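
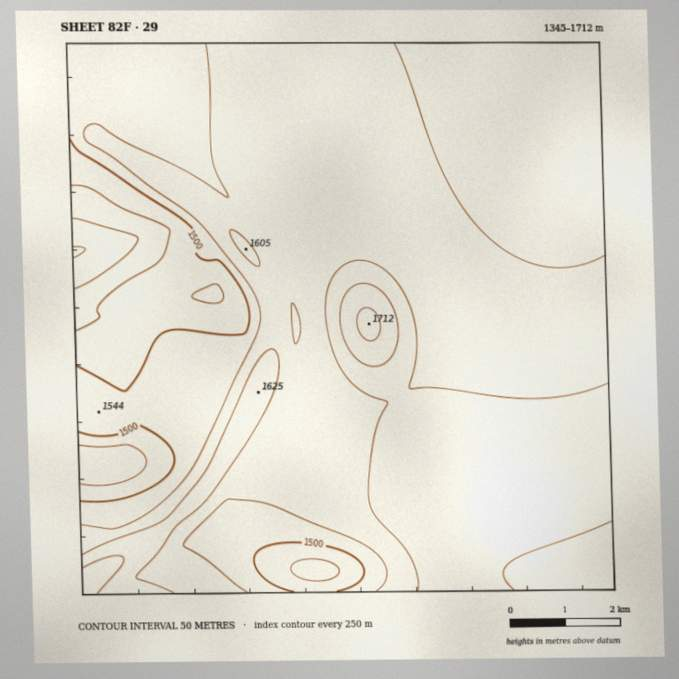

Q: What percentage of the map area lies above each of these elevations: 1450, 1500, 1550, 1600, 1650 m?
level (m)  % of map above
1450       96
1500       88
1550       61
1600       22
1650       3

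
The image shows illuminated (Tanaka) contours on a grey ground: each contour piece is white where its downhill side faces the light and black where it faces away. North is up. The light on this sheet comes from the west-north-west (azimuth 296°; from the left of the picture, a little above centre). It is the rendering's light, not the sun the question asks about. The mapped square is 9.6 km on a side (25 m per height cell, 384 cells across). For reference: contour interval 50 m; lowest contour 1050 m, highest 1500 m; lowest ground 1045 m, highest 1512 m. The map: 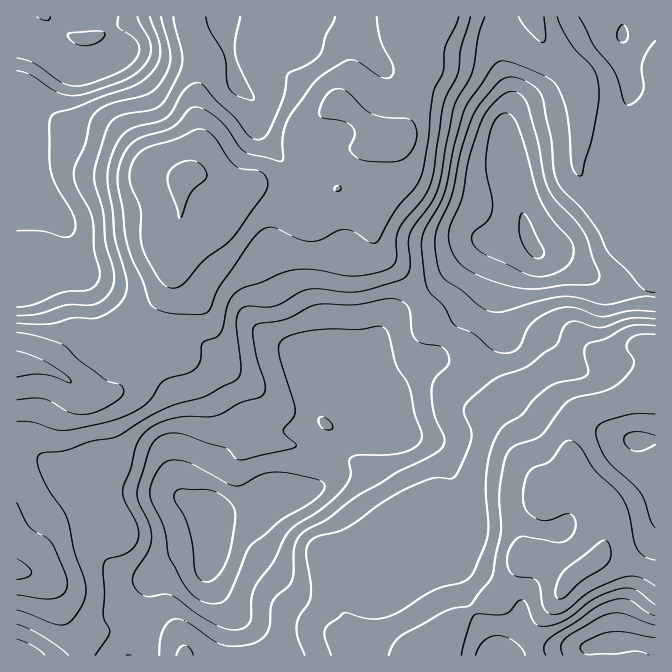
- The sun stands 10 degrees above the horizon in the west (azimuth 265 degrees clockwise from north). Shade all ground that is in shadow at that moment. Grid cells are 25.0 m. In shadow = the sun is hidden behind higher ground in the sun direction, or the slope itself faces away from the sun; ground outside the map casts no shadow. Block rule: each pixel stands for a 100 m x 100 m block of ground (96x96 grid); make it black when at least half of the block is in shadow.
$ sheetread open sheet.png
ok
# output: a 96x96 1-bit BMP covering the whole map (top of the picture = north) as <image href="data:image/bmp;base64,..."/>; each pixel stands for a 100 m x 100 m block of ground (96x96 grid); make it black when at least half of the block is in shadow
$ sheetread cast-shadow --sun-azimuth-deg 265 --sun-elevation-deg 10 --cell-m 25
<image width="96" height="96" href="data:image/bmp;base64,Qk2+BAAAAAAAAD4AAAAoAAAAYAAAAGAAAAABAAEAAAAAAIAEAAATCwAAEwsAAAIAAAAAAAAA////AAAAAAAAAAAAAAAAAD4A+AAAAAAAAAAAAB4A+AAAAAAAAAAAAAgA+AAAAAAAAAAAAAAAcAAAAAAAAAAAAAAAPAAAAAAQAAAAAAAAPwAAAAAwAAAAAAAAP4AAAABwAAAAAAAAH8AAMABwAAAAAAAAH8AAeABwAAAAAAAABwAAfADwAAAAAAAAAAAA/ADwAAAAAAAAAAAB+ABwAAAAAAAAAAAB+ABwAAAAAAAAAAAD8ABwAAAAAAAAAAAD4BwwAAAAAAAAAAABwD8QAAAAAAAAAAAAgD/wAAAAAAAAAAwAAD/4AAAAAAAAAB4AAH/8AAAAAAAAAB4AAH/8AAAAAAAAAB4AAP/4AAAAAAAAAB4AAP/gAAAAAAAAAB4AAP+AAAAAAAAAABwAAP+AAAAAAAAAADgAAP8AAAAAAAAAAAAAAH8AAAAAAAAAAAAAAH8AAAAAAAAAAAAAAH4AAAAAAAAAAYAAAH4AAAAAAAAAA4AAAH4AAAAAAAAAA8AAADwAAAAAAAAAA4AAADwAAAAAAAAAAAAAABgAAAAAAAAAAAAAAAAAAAAAAAAAAAAAAAAAAAAAAAAAAAAAAAAAAAAAAAAAAAAAAAAAAAAAAAAAAAAAAAAAAAAAAAAAAAAAAAAAAAAAAAAAAAAAAAAAAAAAAAAAAAAAAAAAAAAAAAAAAAAAAAAAAAAAAAAAAAAAAAAAPAAAAAAAAAAAAAAAfgAAAAAAAAAAAAAAfgAAAAAAAAAAAAAA/gAAAAAAAAAAAAAA/AAAAAAAAAAAAAAB/AAAAAAAAAAAAAAB+AAAAAAAAAAAAAAD8AAAAAAAAAAAAAAD8AAAAAAAAAAAAAAD4AAAAAAAAAAAAAADwAAAAAAAAAAAAAABAAAAAAAAAAAAAAAAAAAAAAAAAAAAAAAAAAAADwAAAAAAAAAAAAAAH8AAAAAAAAAAAAAAP/AAAAAAAAAAAAAAf/wAAAAAAAAAAAAA//8AAAAAAAAAAAAA//+AAAAAAAAAAAAB//+AAAAAAAAAAAAB//+AAAAAAAAAAAAA///AAAAAAAAAAAAA///AAAAAAAAAAAAAP//gAAAAAAAAAAAAH//wAAAAAAAAAAAAD//wAAAAAAAAAAAAD//4AAAAAAAAAAAAD//4AAAAAAAAAAAAD//4AAAAAAAAAAAAD//4AAAAAAAAAAAAD//4AAAAAAAAAAAAD//8AAAAAAAAwAAAD//8AAAAAAAB4AAAD//8AAAAAAAB8AAAD//8AAAAAAAB8AAAD//8AAAAAAAD8AAAD//4AAAAAAAD8AAAB//4AAAAAAADwAAAB//4AAAAAAADAAAAA//4AAAAAAADAAAAA//wAAAAAAACAAAAAf/wAAAGAAAAAAAAAP/wAAAPAAAAAAAAAP/gAcAeAAAAAAAAAP/AAcAYAAAAAAAAAP+AAcAAAAAAAAAAAP+AA4AAAAAAAAAAAP8AA4AAAAAAAAAAAP8ABwAAAAAAAAAAAH8AQgAAAAAAAAAAAH+A8AAAAAAAAAAAAH+B+AAAAAAAAAAAAH+B+AA="/>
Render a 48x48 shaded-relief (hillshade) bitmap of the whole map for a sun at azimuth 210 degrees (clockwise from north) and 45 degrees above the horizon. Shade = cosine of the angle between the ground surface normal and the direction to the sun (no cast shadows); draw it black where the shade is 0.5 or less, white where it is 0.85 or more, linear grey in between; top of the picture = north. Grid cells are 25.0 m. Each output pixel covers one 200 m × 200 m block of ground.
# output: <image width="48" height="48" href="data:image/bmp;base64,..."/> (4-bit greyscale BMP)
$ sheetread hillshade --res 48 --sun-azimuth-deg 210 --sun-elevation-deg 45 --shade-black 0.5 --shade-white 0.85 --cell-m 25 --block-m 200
<image width="48" height="48" href="data:image/bmp;base64,Qk32BAAAAAAAAHYAAAAoAAAAMAAAADAAAAABAAQAAAAAAIAEAAATCwAAEwsAABAAAAAAAAAAAAAAABEREQAiIiIAMzMzAERERABVVVUAZmZmAHd3dwCIiIgAmZmZAKqqqgC7u7sAzMzMAN3d3QDu7u4A////AN/+uZq7uXVERoq8y5iIh3iHi97JiaqZmv/tqImqqGMzRoq7uoiId3iHm927u7urvf/bmIiIhzETaKqqmYh3Zmd3nMu97MzN//7bmHd3dSE2mqqYmYdnd3Znm7rO7Lze/+3KhmdnZCJHqpiJqoeIiHdmiZvdy7zv/8uXVWd3ZTRomYibyoiamYh3eL3cqbze7YdlRXmYdlV4mYisyYmqmZiIiczKiJq7qWZURpupdlZ5mYmrqImZmZiImrqId4mIZWZVaKuXVVZ5qYiYZXiJmIiImqh3d4iGVGZVeapjNVaKqHdkNGeIiIiIq7mZmZmGVWZmiZcxJWebuXdUNWd4iIiJrMqqqql1VWZniYYyRonNyoh2ZWZmeIiJvLq6qqlkVmZ4iIdlaazv26q7qYdmZ3eJu7qpmpdDV2eImYh2is3uy83dy6h2ZWeJq6qYiYQjZ3iamZl3i83cu83cu6h2VVaJqql3iGM0Z4q7u7qHm83LqqqqmZh2Zniaqpdnh1RWeLzdzMuqvN3LqZmZmYd3iau7qoZnh2aJq93d3dzLzd3LqqqZmHZ5q8zLuod4h4m8zczN3Lu7zN3Lu7mIh2eaq8y6mYiIh4mrzMzduYmZq8y7u5d3iImqu7qYiIiIdlZ5qszLdWiImruqqGZniJmqu7mHd3d3ZVd4mqqWRHiImqmZhlVniIiavKmJh2VnZ5qpmXZURomYmZiYZVZ5mZmazLqphmZ3iaqaqjM0aJmIiZmoVXiru7u7u7qYdniImoZnhgA1Z4iJqru3V6zMzMu8u6mHVniIh0IiEAA0NFaKvMyne93LzMzMy6hlVmdmUwAQADRDI1ebzcqHnNy7ze3dy4ZVVWVDIAIzM5h1Rom83LmZq7u83u7d23REVVQhETV4mqqYebze3KmZqqq83dzduFREREMiNXm8y5mIm97u25mZmaq8zLvLhURERENGeKzdund3m97tupmqmau8u7u5VERFZmZ6u83bmXZnm93bqZmamau8uru4ZmVXiHebze7KiHd5vN3LqZmamau7q7y5iId4mYit7v65mYib3d3LqpmZmaqqq7uYmYd4iHi+//ypmZms3d3cupmpiZmZqqmJmoZWd2nO/9qZmZq8zMzLqpmYd3aJmZmZqXQ1Zmre7biIiKq7qruqmIh2VDWKqZmqqWMkZnvd25iHd5qqmamHdmZUMje7qZmrqWM0Zozdyph3d5qpmqhkNFZTIlm6mZqqqFM1Zpzdyph3iZqpmpdSI2ZCJHmpmqqYdlRFZ63dy5h4mqqXd3UzNXUhJYmImql1VVVVeL3cy5h4mZhjIiIjV3UiR6qImYZVZ3Znib3dy5h3iXUgAQAkaHZVeruYd2VniIiIib7+y5dnmjECVUM1eIhnm7qXZmZ4mpl3ec/+ynVXmxFJupd3m6l3q6mHd3eJqqhmeL3cp1NGmkasy6qrzclnqpiImIeauph2aKvKdTNHmazLmJre7rh4mYiJmYirqpmHaKu5VEV4mc24Zovv/qd4mYiJmZmqmZmXaby3NFaJqQ=="/>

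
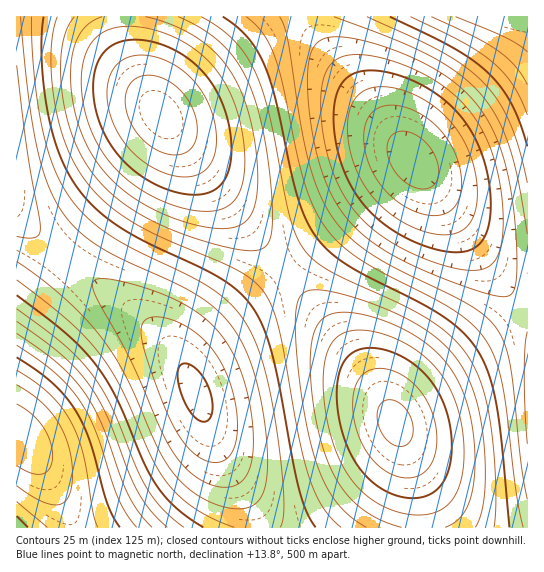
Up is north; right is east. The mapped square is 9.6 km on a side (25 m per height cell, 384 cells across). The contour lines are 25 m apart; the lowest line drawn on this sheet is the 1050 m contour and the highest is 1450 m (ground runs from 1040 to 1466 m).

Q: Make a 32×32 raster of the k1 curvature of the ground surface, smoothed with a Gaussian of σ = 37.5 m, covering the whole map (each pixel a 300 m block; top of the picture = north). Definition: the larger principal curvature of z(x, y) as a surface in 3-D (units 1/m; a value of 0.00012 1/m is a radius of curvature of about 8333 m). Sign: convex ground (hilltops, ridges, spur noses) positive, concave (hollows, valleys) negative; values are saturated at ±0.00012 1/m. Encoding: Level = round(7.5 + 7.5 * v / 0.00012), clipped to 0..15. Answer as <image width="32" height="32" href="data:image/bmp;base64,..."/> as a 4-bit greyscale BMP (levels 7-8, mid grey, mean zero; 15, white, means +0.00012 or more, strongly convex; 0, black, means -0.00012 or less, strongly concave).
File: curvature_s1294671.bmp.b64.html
<image width="32" height="32" href="data:image/bmp;base64,Qk12AgAAAAAAAHYAAAAoAAAAIAAAACAAAAABAAQAAAAAAAACAAATCwAAEwsAABAAAAAAAAAAAAAAABEREQAiIiIAMzMzAERERABVVVUAZmZmAHd3dwCIiIgAmZmZAKqqqgC7u7sAzMzMAN3d3QDu7u4A////AP///9uXZniaq7u7u83u/u3///7ahmZ4iaq7u7ze7+7c///+yXZVZ4mau7vN7v/tyv///bh2VWd4mqu83u/+3Ln//+yoZlVmeImrvN7//tuY///bl3ZVVmeJq83v/+3Kl//+yph2ZVZneJve///supj/7LqYdmZWZ3is3v/+3Lqp/su6mYdmVmeKve//7cu7qty7uqmHZlZnm87//+zLu7q6qqqZh2ZWeKze//7cu7u7mZqqmIdlVoq97//ty7u7u4iZmZh3ZWebzv/+3Lqru7uIiZmId2VorN7//suZqru7iIiZiHdmir3v/+26iZqru4iImIh3eJve//7cqHiZqquImZmIh4m87v/ty5d3iJmqmZmZmIibze/+3Ll2Z3iJmqmZmZmZvN7/7tuoZVZneImqqqqqq83v/+26hlVVZneIqqqqqrze//7cqXVEVVVmd6q7u7vN7//ty5dURERVVmequ7u83v/+7Ll2VERERVVmqru7ze///tuoZlVERERFZ6qrvN7//+26h3ZlVURERXmaqr3v//7cqYh3ZlVURFeKmave///ty6mYh3ZlVUVoq4m87///7LuqqZh3ZlVWib2aze///tu7uqqZiHZlZ5vOrN7//+3Lu7u6qZiHdnms3r3v//7cu7u7u6qZiHeKze/e///ty6u7u7u6qZiIq97/"/>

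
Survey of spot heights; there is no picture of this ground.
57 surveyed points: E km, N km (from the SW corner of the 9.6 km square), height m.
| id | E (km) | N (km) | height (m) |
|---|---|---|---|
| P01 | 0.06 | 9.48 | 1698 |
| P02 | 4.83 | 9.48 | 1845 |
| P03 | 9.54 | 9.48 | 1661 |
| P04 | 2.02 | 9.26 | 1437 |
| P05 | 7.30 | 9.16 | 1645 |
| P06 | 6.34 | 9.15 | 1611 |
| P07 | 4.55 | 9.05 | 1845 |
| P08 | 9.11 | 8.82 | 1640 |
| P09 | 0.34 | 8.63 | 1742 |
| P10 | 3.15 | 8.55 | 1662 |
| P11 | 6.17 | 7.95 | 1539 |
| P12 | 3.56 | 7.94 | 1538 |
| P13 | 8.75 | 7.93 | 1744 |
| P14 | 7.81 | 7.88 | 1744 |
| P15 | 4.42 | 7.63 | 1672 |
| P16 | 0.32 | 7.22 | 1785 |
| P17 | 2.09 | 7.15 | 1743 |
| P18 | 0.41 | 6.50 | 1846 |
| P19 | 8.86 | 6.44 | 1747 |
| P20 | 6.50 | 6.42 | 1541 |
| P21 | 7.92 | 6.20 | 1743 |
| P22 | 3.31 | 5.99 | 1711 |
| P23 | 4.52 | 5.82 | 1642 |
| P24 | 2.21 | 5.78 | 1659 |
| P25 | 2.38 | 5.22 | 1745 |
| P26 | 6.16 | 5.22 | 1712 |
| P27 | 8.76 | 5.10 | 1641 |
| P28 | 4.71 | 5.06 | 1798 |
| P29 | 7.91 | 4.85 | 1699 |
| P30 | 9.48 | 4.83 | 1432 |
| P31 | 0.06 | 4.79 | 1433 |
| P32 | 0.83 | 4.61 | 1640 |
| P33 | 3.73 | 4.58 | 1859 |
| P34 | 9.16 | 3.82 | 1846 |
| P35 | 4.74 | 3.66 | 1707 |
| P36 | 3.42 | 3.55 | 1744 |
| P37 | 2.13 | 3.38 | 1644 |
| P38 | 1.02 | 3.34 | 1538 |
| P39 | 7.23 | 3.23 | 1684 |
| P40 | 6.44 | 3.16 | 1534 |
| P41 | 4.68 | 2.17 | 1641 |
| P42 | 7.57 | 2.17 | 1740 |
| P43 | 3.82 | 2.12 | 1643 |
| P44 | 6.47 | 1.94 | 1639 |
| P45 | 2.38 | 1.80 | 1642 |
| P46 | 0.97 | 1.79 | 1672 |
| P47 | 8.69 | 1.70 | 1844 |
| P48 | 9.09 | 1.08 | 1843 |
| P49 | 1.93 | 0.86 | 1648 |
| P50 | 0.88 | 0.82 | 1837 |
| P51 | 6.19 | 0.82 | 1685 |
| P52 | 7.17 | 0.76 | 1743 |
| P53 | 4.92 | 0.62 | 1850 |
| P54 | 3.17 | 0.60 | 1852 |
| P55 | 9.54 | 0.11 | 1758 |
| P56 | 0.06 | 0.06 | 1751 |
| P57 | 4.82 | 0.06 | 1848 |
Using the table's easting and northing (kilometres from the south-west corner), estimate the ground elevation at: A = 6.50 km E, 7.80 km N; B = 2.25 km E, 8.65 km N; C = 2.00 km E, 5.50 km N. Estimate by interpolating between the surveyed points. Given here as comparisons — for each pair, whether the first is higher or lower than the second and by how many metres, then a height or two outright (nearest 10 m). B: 260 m lower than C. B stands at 1480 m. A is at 1640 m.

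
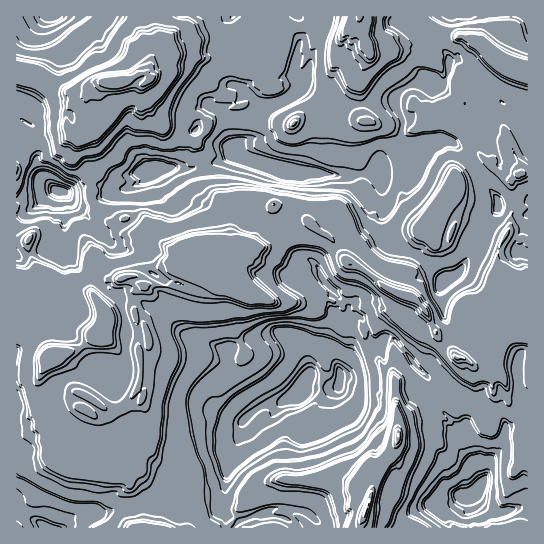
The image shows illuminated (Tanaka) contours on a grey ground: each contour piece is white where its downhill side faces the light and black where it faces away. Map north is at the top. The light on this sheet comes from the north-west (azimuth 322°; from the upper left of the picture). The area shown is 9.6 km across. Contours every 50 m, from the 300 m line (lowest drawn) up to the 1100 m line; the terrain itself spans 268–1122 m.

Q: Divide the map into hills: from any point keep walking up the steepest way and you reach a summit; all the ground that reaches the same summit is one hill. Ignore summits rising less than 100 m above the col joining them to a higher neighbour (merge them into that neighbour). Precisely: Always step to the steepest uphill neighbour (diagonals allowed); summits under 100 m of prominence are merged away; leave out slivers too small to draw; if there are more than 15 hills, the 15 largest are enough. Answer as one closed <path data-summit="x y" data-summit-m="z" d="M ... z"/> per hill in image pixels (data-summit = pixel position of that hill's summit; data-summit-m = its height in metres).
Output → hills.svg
<path data-summit="227 270" data-summit-m="984" d="M233 155l-15 8-15 0-13 6-40-1-2 9-3 3-14 7-21 5-24 13-7 0-16-13-9-1-9 5-10 11-8 5-11 3 1 134 7-7 3-7 34-12 11-12 1-9-4-11-4-25-4-7 4-15 7 17 14 19 9 1 15 14 9 0 8 28 0 49-16-4-8-5-8 18-16-5-8 0-6 3-26 28-12 4-11-4 0 103 22 11 8 7 17 0 6-8 6-4 12 0 46-11 9 0 27-9 6 1 18-5 26-1 6-8 3-17 9-20 6-24 8-8-23-35 3-12-2-18 2-2 4 0 19-10 28-4 15 8 8 13 4 21-5 8 1 4 29 1 5-2 1-15-15-22 10-30-4-10 0-10 4-8-11-10-11-20-22-8-17-18-7-2-9-12-10-4-4-8 0-8 3-6 0-14 5-18z"/><path data-summit="119 81" data-summit-m="1122" d="M298 16l-281 0-1 198 11-2 8-5 10-11 9-5 13 1 14-4 10-7 19 10 13-2 22-9 3-3 2-9 40 1 13-6 15 0 15-8 0-8 7-8 0-14 17-5 13-15 20-8 13-12-10-10 0-12 7-22 7-10 1-8z"/><path data-summit="409 297" data-summit-m="976" d="M254 164l-3 3-4 14 0 14-3 6 1 12 4 4 9 4 9 12 7 2 17 18 14 4 11 8 8 16 13 13 3 8 8 5 3 11 2 2 4-3 4 1 2 7 4 4 7 16 4 2 9-10 7 2 28 33 6-5 4-9 21-20 2-9 3 6 29 8 6-3 8 0 12 9-6-11 0-17 1-4 5-4-8-2-8-6-7-17-27-15-5 0-13 8-15-17-13-9-23-7-7-5-6-13 0-12 4-11-4-10 2-12-2-5-7 8-8 1-5-2-8-10-12 0-30-5-29 4z"/><path data-summit="365 514" data-summit-m="1108" d="M303 384l-2 12-18 5-25 27-9 3-6-9-2 12-14 37-2 30-2 8 7 8 11 4 30-12 18-1 20 5 7 8-1 7 134-1-2-9 12-15 2-6-8 4-19 0-17-14-19-6-20-16-5 0 2-12-2-7-14-12-8-15-11-9-3-5 2-18-32 1z"/><path data-summit="359 17" data-summit-m="1031" d="M447 16l-148 1 9 6 0 4-8 14-5 16-2 18 10 10-2 3 10 5 16 13-6 17-1 23-5 13-2 14 29 4 15-2 25 1 2-11 13-12 5-2 13 0 11-8 15-4 3-16 9-14-2-12-12-12 6-4 4-10 0-12-5-12 0-20z"/><path data-summit="398 435" data-summit-m="1102" d="M391 337l-6 2-14 17-16 7-15 12-3 30 3 5 11 9 8 15 14 12 2 7-2 12 5 0 20 16 19 6 17 14 19 0 6-4 10 0 11-10 3-6-10-18-14-16 1-16-17-20-2-6-8-7 0-7-5-13-15-15-13-18z"/><path data-summit="437 221" data-summit-m="838" d="M447 140l-21 3-11 8-13 0-5 2-13 12-3 13 0 19 4 10-4 11 0 12 6 13 7 5 23 7 13 9 15 17 9-4 7-7 24-35 14-26-3-12-27-38-12-14z"/><path data-summit="98 335" data-summit-m="980" d="M65 244l-4 15 4 7 8 40-1 5-7 9-38 15-3 7-8 8 0 56 9 5 14-4 6-9 22-21 12-1 16 5 8-18 8 5 12 4 5-1-1-48-8-28-9 0-15-14-9-1-14-19z"/><path data-summit="522 173" data-summit-m="823" d="M487 93l-2 0-8 8-7 0-4 3-14-5 1 10-9 14-3 16 10 2 14 13 34 49 8-3 20 1 1-84z"/><path data-summit="487 49" data-summit-m="839" d="M527 16l-78 0-5 11 0 20 5 14 9-1 7 7 4 11 6 3 11 12 11 4 9 8 21 11z"/><path data-summit="294 123" data-summit-m="814" d="M303 88l-4 0-9 9-20 8-13 15-16 4-1 15-7 8 0 8 37 16 4-7 5 0 16 9 16-1 8-19 2-30 6-17z"/><path data-summit="457 358" data-summit-m="963" d="M455 329l-2 9-21 20-1 5-8 10 6 8 4 17 8 7 2 6 17 20 0 19 17 19-5-28-5-11 0-11 2-4 2-10 12-7 1-9 5-7 0-9-5-8 5-22-31-8z"/><path data-summit="143 527" data-summit-m="835" d="M225 484l-6 7-26 1-18 5-6-1-27 9-9 0-46 11-12 0-6 4-5 7 165 1-2-3 1-10-5-6 2-8z"/>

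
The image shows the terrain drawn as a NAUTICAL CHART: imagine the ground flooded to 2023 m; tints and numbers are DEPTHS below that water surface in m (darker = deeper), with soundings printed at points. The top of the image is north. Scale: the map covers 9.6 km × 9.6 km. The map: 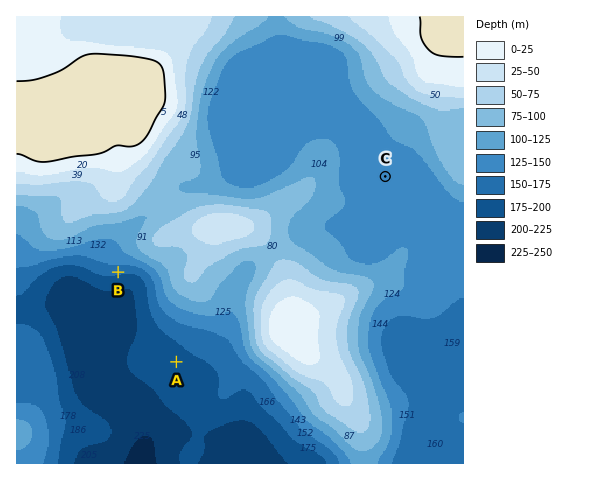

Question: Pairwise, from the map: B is below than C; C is above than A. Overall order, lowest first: A B C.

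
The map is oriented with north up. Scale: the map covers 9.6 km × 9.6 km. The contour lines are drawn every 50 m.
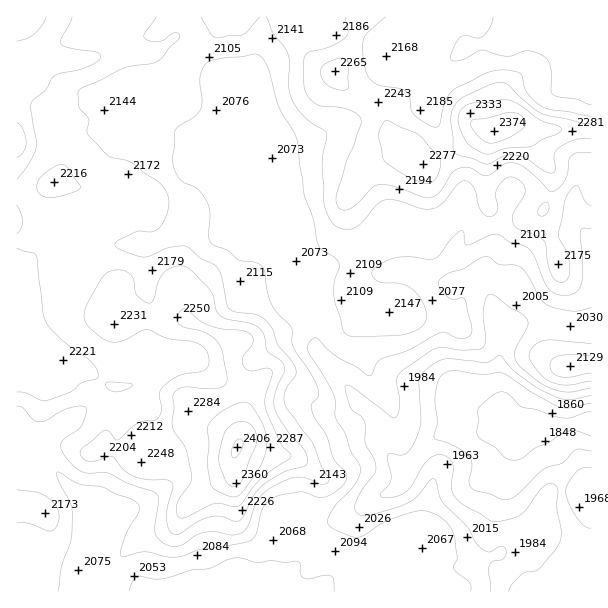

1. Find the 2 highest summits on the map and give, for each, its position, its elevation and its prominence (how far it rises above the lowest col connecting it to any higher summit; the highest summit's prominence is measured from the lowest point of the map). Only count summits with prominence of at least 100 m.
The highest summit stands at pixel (237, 447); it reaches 2406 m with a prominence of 581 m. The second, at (494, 131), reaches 2374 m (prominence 240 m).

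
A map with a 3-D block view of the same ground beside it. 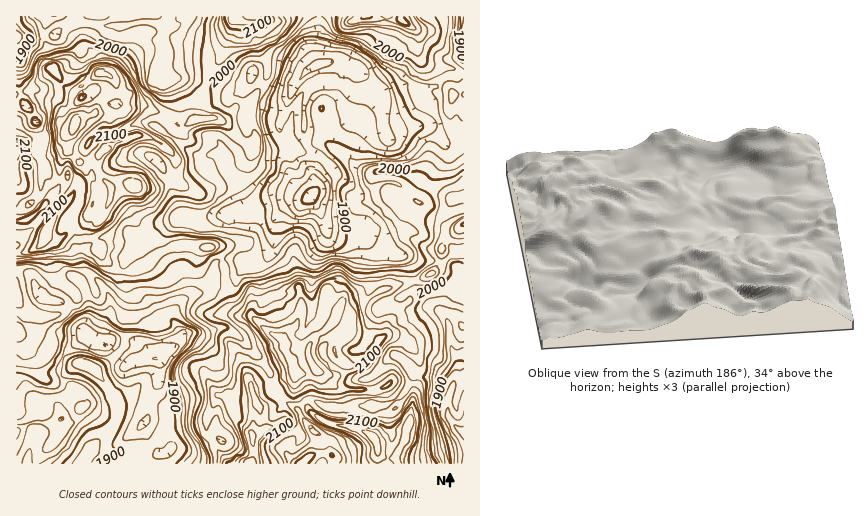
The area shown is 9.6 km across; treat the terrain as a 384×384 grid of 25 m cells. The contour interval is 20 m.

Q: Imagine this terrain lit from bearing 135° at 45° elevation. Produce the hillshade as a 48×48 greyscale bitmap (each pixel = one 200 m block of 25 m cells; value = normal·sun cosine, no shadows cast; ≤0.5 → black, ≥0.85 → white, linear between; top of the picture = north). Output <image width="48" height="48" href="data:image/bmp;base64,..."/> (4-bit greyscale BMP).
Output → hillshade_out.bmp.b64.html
<image width="48" height="48" href="data:image/bmp;base64,Qk32BAAAAAAAAHYAAAAoAAAAMAAAADAAAAABAAQAAAAAAIAEAAATCwAAEwsAABAAAAAAAAAAAAAAABEREQAiIiIAMzMzAERERABVVVUAZmZmAHd3dwCIiIgAmZmZAKqqqgC7u7sAzMzMAN3d3QDu7u4A////AHiFNFm7qqmZdUVTABm6vumKhlWZndy83WinQ0erqZmZh1VmQijLq9yZh2WKjO3MzFeqYzaKuXeJl2aJdDnuyrurqXeKee/cu3eahTRovKd4hlaahTfO7bupmXZnV+/srLqap2VWnMl3dTSZhleZvbl4dlNFIr7cu7qqqIhmiruHdTJ5h2ipipiGZmZmQI3dubqqqHiHirqXdkNImGiam7mqu7u6g23+qbu7upiImZqWZmVFd2mZi9zMzLvN2Gz/uaurzLmZmImmRnZlRWioedzMy6ho23rvyau7mrqqp2eGE3d2RFiXaKu6vct1iqvf27u8pomJunZ2AEZ3VFeHaJmZms3Yeaze7Lqs10VVnLqYIANWZmZmeIqZqZrtqavd3Kqqy2Z2Wcu7kwA1VnZmiYm5rKi/2qvMy6q7zamqmbzNyUNEV3Zmioe6m8l725q8uZq83tqqq8u83Jd4eIZmaKd6qspnmpmrp5ma3/yqmruqqoiJh3dmZpl3q7t2iZmaqKmInP7LmbzLqGZmZFZmZoiHi7yoirqqqrqYiLzLqbvMynZVUyV2ZXd4eqvMqby7qbqpmZmqqru8zKiGdCNUVXZHeJiby7zLqbupqpmaqsy7vLuohzIzIkUCdmZViZrduruqu7qqqavLqqu5mXVDMzQANVQzNFSNy97c3curuXi8uqvLqpl1RnYgFWVUM0VazL3/7cqru4d5u6rNy7qWR5lhJWd4h1ZpzGat3cqauqmHeIZ6uqunRZqFRniImHZXu5Zau7zMy6mYZFREZ3moVHqnZ4iHiIZViqpXuZrP7Lqql2d2ZmipdViXZ5mIiIdlVHiGqmet/szMypq6mIiqh0V2Z5qYiZhmZJZoeoWK793u3Lzdy6mrqXVVV5mYmZhmmctnh5V5vd7+3LvN3Mu7u7hTRoiIiZl2ecyWhodoib3cy6qru83cy8t0RXiImZmGZsunl3h3dmipqqmZmqzuy8uXVVeqmZmHVcunmomphUaIm7qZmazd3MuYdlNWZmiHZeuXipisyYiZm8uZmJzMzMuph2QyIjWIduyVa7dq7typq8upmYvbqqqZiHdlQzR4d5uUW9tli92pmry6qYrLmZiIiIiIdURoiHdTOO/JiImYis3Luom7iZeIiJmZh2ZniJhAJZ3tzcqZmJvMu5q7mZeJmZmpiIh3iYhyJEirrO25h3eJmqvbmJeKqZmYeImHmphlNlRpmcynZ3iIiJvsp4Z5mYiYd4mXioh2ZploqrplRGirqXnex3dXiIiYZ4iGeUV3hmq5q6qHVEaby5e/6md3iIiYeJqXaABImDJ5qqu5h2aLzLie/ZVoiYiImJvLhwADiVADaKy5iHeKzdqc/sl3iZiJqZu7qCAAFnQBNpu5h3d5ve3M79u6mqmJq6vMujIiElZURomqh2Z4rN7//+y8zKmaqazM3FRXZEZ3Z3mph2Znm93v//3LzMuqqrzd7nd6p2eJmIiph2VVi97d//24jO3Lq7u873iLyneaqpiamGQyas7+7+23WN/svcma3w=="/>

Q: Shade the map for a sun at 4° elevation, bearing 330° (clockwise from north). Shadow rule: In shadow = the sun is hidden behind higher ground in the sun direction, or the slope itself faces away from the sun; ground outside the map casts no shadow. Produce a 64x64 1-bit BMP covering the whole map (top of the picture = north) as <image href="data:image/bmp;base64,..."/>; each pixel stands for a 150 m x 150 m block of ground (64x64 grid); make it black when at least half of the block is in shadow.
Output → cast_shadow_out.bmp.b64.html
<image width="64" height="64" href="data:image/bmp;base64,Qk0+AgAAAAAAAD4AAAAoAAAAQAAAAEAAAAABAAEAAAAAAAACAAATCwAAEwsAAAIAAAAAAAAA////AAAAAAAAPwAAH+eZ/wAAgAA//8n/AAAAAD//yf8ABwAAP9/A/wADgAgfv4D/xgHAGAd8AP//AcAIGeMAfwdAwAgY//5/HwAACAH//39/8AAAAf//f//wAAAB//8//+OAAAD/4x//58AAAN/xv/7H/AAAA/+/3g/+AAAAf78Hf/8AABGf/wP//4ABM98/H///gAAZzg8P///ggA7CDx/////AhsAHH////4BCwA8H//8AAAJw/w///wAAAD//H///wAABH34////gAAAP/j////gAAAH/f////wAAAD9/////AAAAD/////+AAAAH///v/8AAAAc/z///4AABBw///gAAAAAHT///AAAAAAPmf/+4AAAAAfcv//8BAAAAEyf//4+AIADJh////8AAA+SD////4AAD8AP/z//wAADwAHwA//gwADFgAIB/+B4Ac+QNhn/+DADz7///f/4AAOMv//8//AAA4e/8/zj8AABg8/j/PPwAAAH8Yf8f/AAAAP/4/h/8AMAAf/h+H/4B8CA58AG//APwAADwAL/8B+LghkAAP/wP+sDmQAe//h/8AH8AB//+P/wcPjAP/////gQYcAf////+AABwB/////4AADAD/////wAAAAP/////AAAAA/////8AAAAD/////84AAAP/////Tx8MA//x/4cHP/wA8fBwAw=="/>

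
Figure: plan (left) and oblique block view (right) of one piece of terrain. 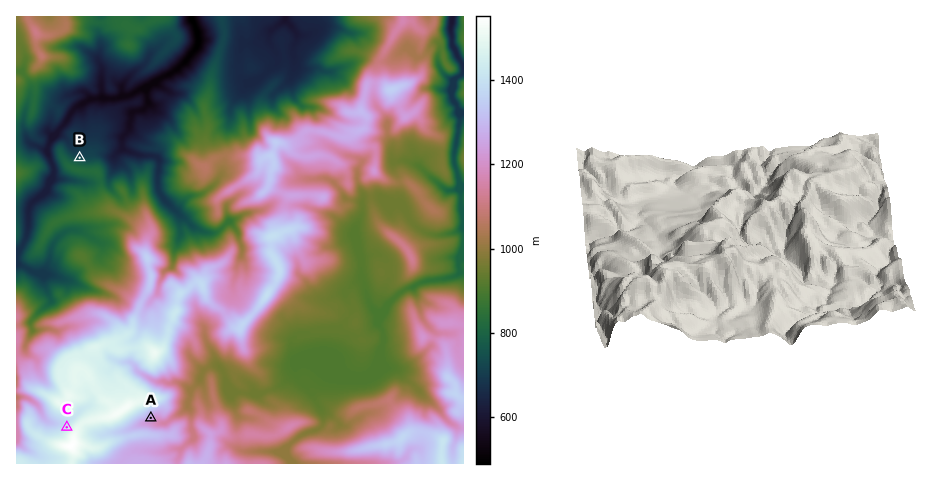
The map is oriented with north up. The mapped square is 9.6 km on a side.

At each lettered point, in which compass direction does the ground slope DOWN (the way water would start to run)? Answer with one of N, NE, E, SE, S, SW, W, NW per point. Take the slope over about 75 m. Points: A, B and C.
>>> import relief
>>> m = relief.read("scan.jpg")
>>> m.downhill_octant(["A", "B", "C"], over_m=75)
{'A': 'SE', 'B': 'N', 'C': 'NW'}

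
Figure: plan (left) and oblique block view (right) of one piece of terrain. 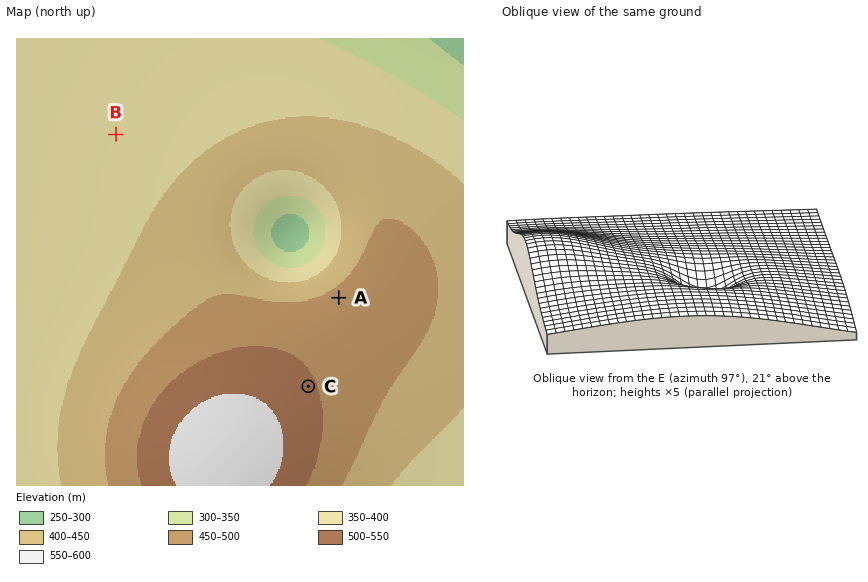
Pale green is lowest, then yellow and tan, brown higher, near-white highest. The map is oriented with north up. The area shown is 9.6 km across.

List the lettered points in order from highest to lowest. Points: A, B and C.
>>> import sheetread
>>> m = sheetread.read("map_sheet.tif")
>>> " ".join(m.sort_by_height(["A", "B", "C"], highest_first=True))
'C A B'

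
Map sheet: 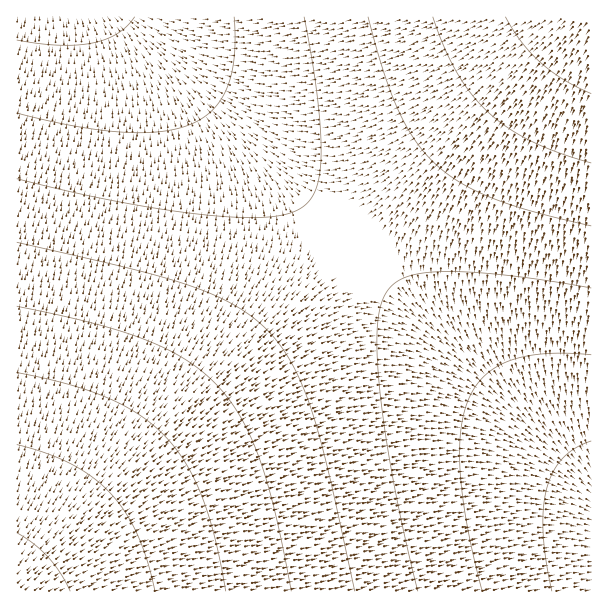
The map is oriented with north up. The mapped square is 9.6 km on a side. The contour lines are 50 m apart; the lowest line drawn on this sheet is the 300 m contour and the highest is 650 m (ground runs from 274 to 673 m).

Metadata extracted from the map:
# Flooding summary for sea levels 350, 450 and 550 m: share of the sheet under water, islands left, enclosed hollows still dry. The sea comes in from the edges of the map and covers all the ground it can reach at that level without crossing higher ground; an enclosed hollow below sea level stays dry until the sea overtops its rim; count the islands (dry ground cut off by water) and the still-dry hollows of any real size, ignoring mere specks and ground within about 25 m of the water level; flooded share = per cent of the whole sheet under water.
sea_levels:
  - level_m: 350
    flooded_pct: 16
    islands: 0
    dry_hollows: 0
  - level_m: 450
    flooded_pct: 61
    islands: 0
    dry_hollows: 0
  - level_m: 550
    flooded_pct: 88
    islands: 0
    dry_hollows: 0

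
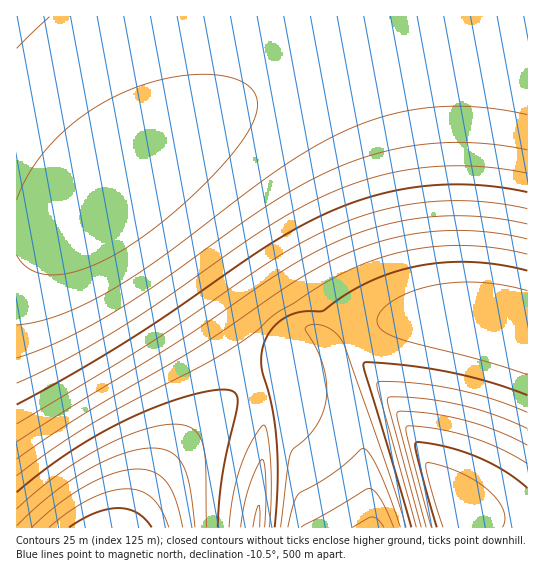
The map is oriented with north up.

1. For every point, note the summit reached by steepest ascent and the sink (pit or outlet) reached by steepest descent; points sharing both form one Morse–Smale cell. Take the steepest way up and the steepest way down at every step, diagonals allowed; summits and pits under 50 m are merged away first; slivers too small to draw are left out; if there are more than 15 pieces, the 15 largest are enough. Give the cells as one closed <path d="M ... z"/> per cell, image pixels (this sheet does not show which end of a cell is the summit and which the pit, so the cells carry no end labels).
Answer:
<path d="M527 16l-94 0-48 15-35 13-55 25-52 30-69 46-57 44 8 3 11 13 40 52 43 60 29 44 9 16 33-9 37-15 9-4-1-6 2-2 16-10 37-11 20-3 48 0 41 7 24 8 5-1z"/><path d="M431 16l-415 1 1 511 110 0 21-37 33-45 37-38 39-30-38-61-43-60-40-52-11-13-8-3 76-57 82-52 75-36z"/><path d="M458 317l-48 0-33 6-22 6-20 14 22 78 10 50 6 57 78 0-4-19 34 7 30 9 17 1 0-193-29-9z"/><path d="M335 349l-45 19-33 10 6 19 1 29-7 102 115-1-4-46-11-60-10-42z"/><path d="M257 379l-39 29-37 38-33 45-19 37 127-1 8-101-1-29z"/><path d="M455 511l-7 0 5 17 75-1-17-2z"/>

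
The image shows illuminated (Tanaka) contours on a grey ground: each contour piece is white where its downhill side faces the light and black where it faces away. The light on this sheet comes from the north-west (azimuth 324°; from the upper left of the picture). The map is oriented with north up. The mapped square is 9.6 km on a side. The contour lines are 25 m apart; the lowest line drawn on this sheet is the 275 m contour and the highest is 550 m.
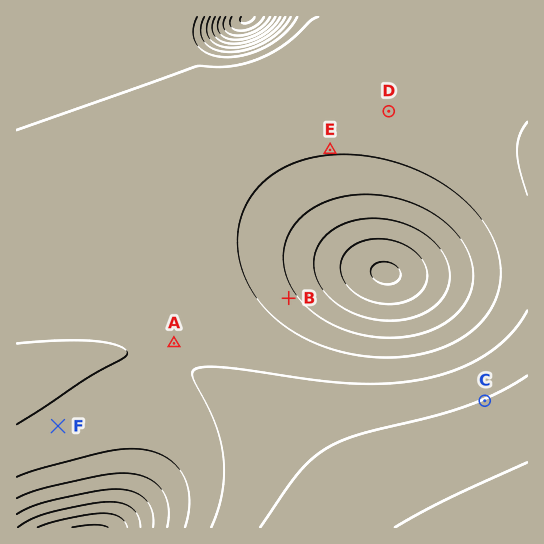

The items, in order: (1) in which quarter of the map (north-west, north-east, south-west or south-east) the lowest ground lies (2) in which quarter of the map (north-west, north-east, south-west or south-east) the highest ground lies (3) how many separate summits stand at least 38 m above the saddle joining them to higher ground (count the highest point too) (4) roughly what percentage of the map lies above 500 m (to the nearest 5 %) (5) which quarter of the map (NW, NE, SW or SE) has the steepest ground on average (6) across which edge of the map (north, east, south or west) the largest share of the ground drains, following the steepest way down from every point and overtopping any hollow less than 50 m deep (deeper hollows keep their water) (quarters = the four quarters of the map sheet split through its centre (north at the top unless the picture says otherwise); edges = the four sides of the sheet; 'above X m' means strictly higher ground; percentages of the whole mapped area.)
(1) Look to the north-west quarter for the lowest ground.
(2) Look to the south-east quarter for the highest ground.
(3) Counting only tops that stand 38 m proud, the map has 1 summit.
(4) Ground above 500 m makes up about 20 % of the sheet.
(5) The south-east quarter is the steepest part of the map.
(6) The largest share of the runoff leaves by the northern edge.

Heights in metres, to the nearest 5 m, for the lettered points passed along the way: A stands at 500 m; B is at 455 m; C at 525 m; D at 485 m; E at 475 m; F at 495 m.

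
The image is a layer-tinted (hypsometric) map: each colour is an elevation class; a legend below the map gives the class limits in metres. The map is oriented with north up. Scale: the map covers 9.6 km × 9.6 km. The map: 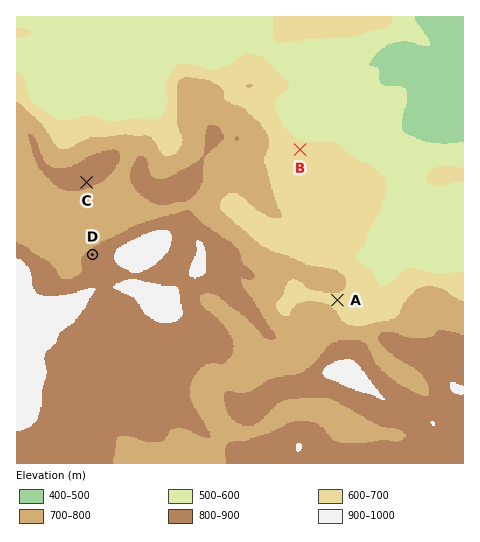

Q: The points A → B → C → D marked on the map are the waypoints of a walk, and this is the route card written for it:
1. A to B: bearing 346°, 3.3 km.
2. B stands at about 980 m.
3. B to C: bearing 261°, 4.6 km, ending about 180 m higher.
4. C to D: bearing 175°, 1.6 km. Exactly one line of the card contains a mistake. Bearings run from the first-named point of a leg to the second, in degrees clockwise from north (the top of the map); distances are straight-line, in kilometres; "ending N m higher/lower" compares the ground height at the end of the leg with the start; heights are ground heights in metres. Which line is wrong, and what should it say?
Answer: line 2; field height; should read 640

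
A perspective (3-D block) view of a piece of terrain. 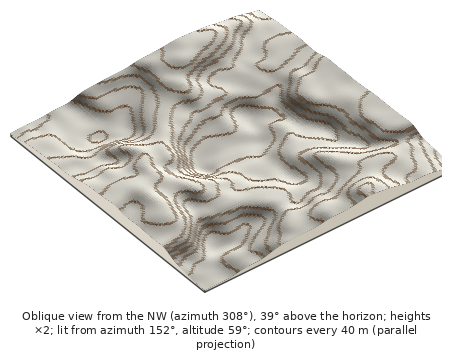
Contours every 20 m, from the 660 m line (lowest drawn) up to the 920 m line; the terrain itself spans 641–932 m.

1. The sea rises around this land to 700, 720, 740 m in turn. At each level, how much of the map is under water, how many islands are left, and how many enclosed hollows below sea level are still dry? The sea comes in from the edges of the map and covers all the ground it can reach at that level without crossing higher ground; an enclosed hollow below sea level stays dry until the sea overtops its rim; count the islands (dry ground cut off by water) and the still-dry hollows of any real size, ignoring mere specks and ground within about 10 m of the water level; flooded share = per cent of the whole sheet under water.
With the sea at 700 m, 8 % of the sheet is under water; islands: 0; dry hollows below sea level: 1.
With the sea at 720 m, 12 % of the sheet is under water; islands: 0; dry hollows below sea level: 1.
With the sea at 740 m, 15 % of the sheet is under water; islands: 0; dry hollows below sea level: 1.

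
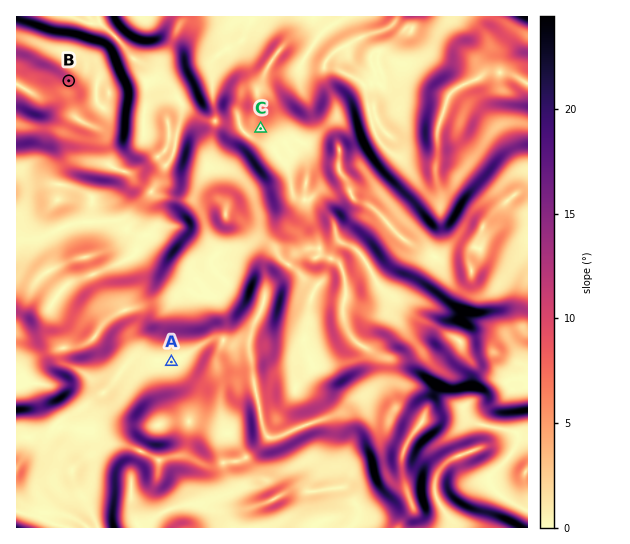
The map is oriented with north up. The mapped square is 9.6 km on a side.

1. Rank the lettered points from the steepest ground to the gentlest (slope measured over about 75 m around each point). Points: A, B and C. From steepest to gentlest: B C A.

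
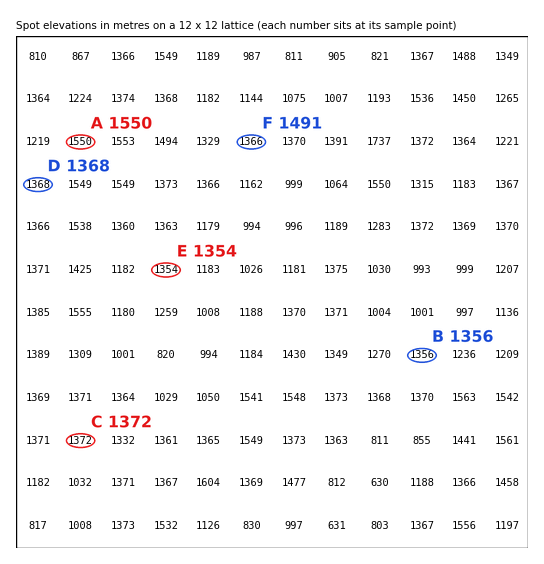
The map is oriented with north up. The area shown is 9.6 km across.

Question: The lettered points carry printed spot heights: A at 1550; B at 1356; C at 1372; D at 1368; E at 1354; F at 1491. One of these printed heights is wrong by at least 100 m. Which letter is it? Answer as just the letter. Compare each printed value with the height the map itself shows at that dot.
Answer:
F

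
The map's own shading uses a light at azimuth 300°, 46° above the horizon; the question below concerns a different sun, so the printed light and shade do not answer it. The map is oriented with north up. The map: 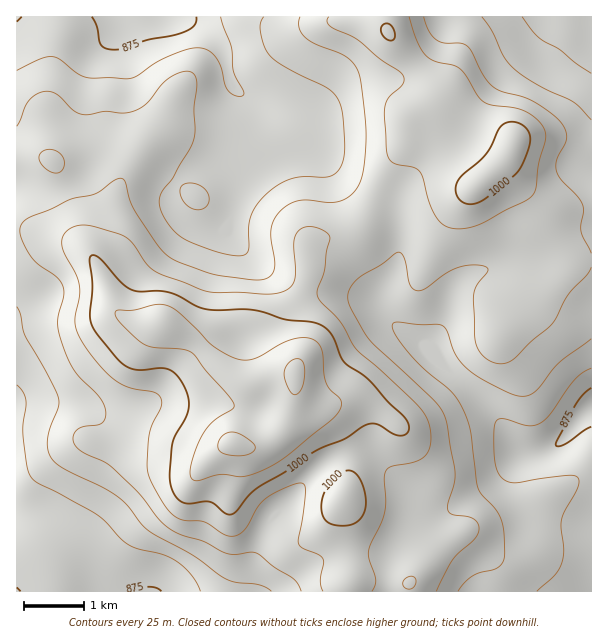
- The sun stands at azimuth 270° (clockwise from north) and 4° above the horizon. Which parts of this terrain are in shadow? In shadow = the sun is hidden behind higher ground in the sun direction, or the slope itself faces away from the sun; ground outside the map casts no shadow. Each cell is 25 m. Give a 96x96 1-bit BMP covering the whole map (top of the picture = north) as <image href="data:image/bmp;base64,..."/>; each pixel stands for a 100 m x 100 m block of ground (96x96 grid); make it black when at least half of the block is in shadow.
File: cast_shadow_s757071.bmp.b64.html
<image width="96" height="96" href="data:image/bmp;base64,Qk2+BAAAAAAAAD4AAAAoAAAAYAAAAGAAAAABAAEAAAAAAIAEAAATCwAAEwsAAAIAAAAAAAAA////AAAAAAAAAAAAAAAAAA/AAAAAAAAAAAAAAAfAAAAAAAAAAAAAAAOAAAAAAAAAAAAAAAAAAAAAAAAAAAAAAAAAAAAAAAAAAAAAAAAAAAAAAAAAAAAAAAAAAAAAAAAAAAAAAAAAAAAAAAAAAAAAAAAAAAAAAAAAAAAAAAAAAAAAAAAAAAAAAAAAAAAAAAAAAwAAAAAAAAAAAAAAB4AAHAAAAAAAAAAAB8AAPgAAAAAAAAAAA8AAPgAAAAAAAAAAA+AAPgAAAAAAAAAAAcAAPAAAAAAAAAAAAAAAOAAAAAAAAAAAAAAAMAAeAAAAAAAAAAAAAAA/AAAAAAAAAAQAAAA/gAAAAAAAAAcAAAA/gAAAAAAAAAeAAAB/gAAAAAAAAAOAAAHngAAAAAAAAAAAAAf/gAAAAAAAAAAAAA//gAAAAAAAAAAAAB//gAAAAAAAAAAAAB//gAAAAAAAAAAAAB//ACAAAAAAAAAAAD/8AHgAAAAAAAAAAD/wAD4AAAAAAAAAAD8AAD8AAAAAAAAAADwAAD8AAAAAAAAAAHgAAB4AAAAAAABgAHgAAAAAAAAAAABwB/AAAAAAAAAAAAB8D+AAAAAAAAAAAAB+D4AAAAAAAAAAAAB/wAAAAAAAAAAAAAA//8AAAAAAAAAAAAA//8AAAAAAAAAAAAAf/4AAAAAAAAAAAAAf/wAAAAAAAAAAAAAP/gAAAAAAAAAAAAAP/AAAAAAAAAAAAAAH8AAAAAAAAAAAAAADwAAAAAAAAAAAAAAAAAAAAAAAAAAAAAAAAAAAAAAAAAAAAAAAAAAAAAAAAAAAAAAAAAAAAAAAAAAAAAAAAAAAAAAAAAAAAAAAAAAAAAAAAAAAAAAAAAAAAAAAAAAAAAAAAAAAAAAAAAAAAAAAAAAAAAAAAAAAAAAAAAAAAAAAAAOAAAAAAAAAAAAAAAeAAAAAAAAAAAAAAAeAAAAAAAAAAAAAAAeAAAAAAAAAAAAAAAcAAAAAAAAAAAAAAAYAAAAAAAAAAAAAAAAAAAAAAAAAAAAAAAAAAAAAAAAAAAAAAAAAAAAAAAAAAAAAAAAAAAAAAAAAAAAAAAAAAAAAAAAAAAAAAAAAAAAAAAAAAAAAAAAAAAAAAAAAB+AAAAAAAAAAAAAAD/gAAAAAAAAAAAAAD/gAAAAAAAAAAAAAD/wAAAAAAAAAAAAAB/wAAAAAAAAAAAAAB/wAAAAAAAAAAAAAB/4AAAAAAAAAAAAAB/4AAAAAAAAAAAAAB/wAAAAAAAAAAAAAB/AAAAAAAAAAAAAAA4AAAAAAAAAAAAAAAAAAAAAAAAAAAAAAAAAAAAAAAAAAAAAAAAAAAAAAAAAAAAAEAAAAAAAAAAAAAAAPAAAAAAAAAAAAAAAfgAAAAAAAAAAAAAAfgAAAAAAAAAAAAAAfAAAAAAAAAAAAAAAeAAAAAAAAAAAAAAAMAAAAAAAAAAAAABAAAAAAAAAAAAAAAH4AAAAAAAAAAAAAAP8AAAAAAAAAAAAAAP8AAAAAAAAAAAAAAP8AAAAAAAAAAAAAAP8AAAA="/>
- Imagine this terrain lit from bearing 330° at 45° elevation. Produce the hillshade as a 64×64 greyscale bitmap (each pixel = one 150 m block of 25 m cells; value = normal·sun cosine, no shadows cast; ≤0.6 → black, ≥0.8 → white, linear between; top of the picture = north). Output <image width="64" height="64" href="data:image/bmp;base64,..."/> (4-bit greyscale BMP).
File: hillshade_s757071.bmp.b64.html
<image width="64" height="64" href="data:image/bmp;base64,Qk12CAAAAAAAAHYAAAAoAAAAQAAAAEAAAAABAAQAAAAAAAAIAAATCwAAEwsAABAAAAAAAAAAAAAAABEREQAiIiIAMzMzAERERABVVVUAZmZmAHd3dwCIiIgAmZmZAKqqqgC7u7sAzMzMAN3d3QDu7u4A////AIiId3d3d3d3iIiId3ZmZ3iZmYh2eIh1RFVnd2ZmZmZmiIh3d3d3d3d3d3d3ZmZmZ4mqmHd4mYZURWd3ZmZmZmaIiId3d3dmZmZ3d2ZmZmZniaqpiImqmGVVZnd3ZmZmZoiIiHd3d2ZVVVZmZVVnd2d4mZiHiJqZdlVWd3d3d3d3iIiIh3d3ZlVUVWZlRWeIh3d4h3d4mZmHZVVneIh3d3eZiIiIh3d2VURFVlVEZ4mYh2ZmZmeImZh2VWZ4iIh3d5mYiIiIh3dlVERVVURnmZmHZmVVZniImZh2ZniIiHd3mZiIiHeIh3ZlRFZlRFeJqph2VVVWd4iJmYd3eIiId3eZiIh3d3eHd2ZEVmZERomaqYdlVVZ3iIiZmYiIiId3d4iId3d3d3d3dlRGdlM0Z5qqmHZmZnd3d4mZmIiIh3d3h3d3dmZmd3iHZUV3UyNGeau5h2Znd3d3d4mZmZiId3eHd2ZmZmZneJmGVWdkIiNXq8uYd3d3d3dmeImZqZmId5h2ZmZmZ3iJmphlVmQxEjWKu6mHd3d3d2ZneJqrupmHmIdmZmZ3iZmqqXZVVDIRI1irqYd2ZmZ3dmZ4mqu7upiZiHdmZ3iZmqq6l1VVRDISNYmZh3ZlVmd3ZmeJmqu7qZmZh3d3iJmqqqupdmZmVCIjV4h3dmVVZnd2Znd4iau6maqZiIiJmaqqq7upiIh2QzNFZnd2ZVVmd3ZmZmZnmruaqqqZmZmZqqqrvMuqqpdlRERVZnd2ZmZnd2ZmZVV5q6qqu6qZmZmqu7u8zLqqqXZlVFVmd4d3d3d3dmZlRFeaqqqrqpmYiZqruqu7qZqph2ZmVWZ4iIh3d3d3ZmVURXmZmqqpmIiIiaqqmqqYiJmHZ3dmZ4iZmYiId3ZmZlREV5mZmYiIh3d4mZmYiId3iIdniId3iZmZmYh3dmZmVUNEiIiIh3d2ZmZ4iIiId3eIh2eJmIiZmZmZmHZmZmZlRDN4iIiHd2ZVVWeIh4iJmIiHZnmZmZmZmZmIdmZmZmVUQ3iIiId3dlVEVniIiZqqqZhmeJqqmZmZmYd2ZmZmZVVEeIiIiHd3ZlRWd4iZq7u7qXZnmqqpmZmIh3dmZmZlVUSIiIiId3d2ZVVniZmqvMy6l2eJmpmZiIiIh3dmZmZVVYiImYh3d3dlVWeJmZqrzMypd3iZmYiIiJmYh3ZmZlVViImZmId3d3ZmeImIiZq8zLqYeIiIh3d4mZmYd3ZmZmaJmZqZiHiIiIeJmZmIiaq8y6iIiIh3ZniZmZiId3dmZomZq7qpiJqqmZqqqpmZmqu6qYiIh3ZmZ4mZmYiHd3d3iJmru7qZq8y6qru7u7qqqqqYh3d3dmZniZmZiIh3d2aIiau7uqqszcu6u8zMzLupmId3d3d3ZmZ4mZmYiId2Znd4mqu6qqvMzLu7zMzdy6mHdmZmeIh2ZniZmZmIiHdmd3eImqqZmqu7u7u8zMzLqYdmZVZniIdmeImZmZiIh2Z3d3iJmZmZmqu7u7u7u7uph3ZlVWeJh2ZniIiYiIiHd4h3eImZiIiZqruqqqqqqpmId2ZVZ4iIdmZ3iIiIiIh3iIiImZmYiImaqqqqqpmZmYh3dmZmeIh2ZmZ3d3d3iIiIiZmqqZmIiJmZmZmZmZmZiId3Zmd4iHdmZmZ3d3d4iImZqruqqZiImZmIiJmaqqmYiIh3d4iYh2ZmZnd3d3eImZqru7qqmYiIiIiImaqrqpmZmYd3iJiHdlVmZ3d3d3eqqru7qqmYiIiId3iJq7u7qqqqmHeImId2VVVnd3d3d6qqq7qqmYh4iId3eImrvLu7u7qoh4iYiHZURWZ3d3d3qqqqqqqYh3eIiIeIiau8y7u7u6mHiImIh2REVmd4iIipmZmZqZh3Z3iIiIiJmru7u7u7qYd4iZmZhlRFVniJmIiIiImZmYdmeImYiIiZqruqq7uph3eJmaqoZURWeImYiHd3iJmZh2ZniIiIiImaqqqqu6mHd4iaq7qHVUVniIiIiIeIiZmHZmd4iIiIiJmZmZqqqpd3eJmru6h1RFZ3d5mZiIiJmZh2Znd4iIiIiImZmaqqmHd4iZqruoZURWZ3qqqZmZmZmYd2d3eIiIiIiIiJmqqph3eIiaq6l1REVniqqpmZmZqpmHd3d4iIiZiIiImaqqmId3iImqqpdlVneKqpmZmZmqqpiHd4iImZmYiIiZmqqYh3d3iJq7qYd3iImZmZmZmaqqmYd3iImZmZiIiJmaqpmId3d4mry7qZmIiZmYiZmZmqqph3eImZmZiIiIiZqqqZiId3iazMu6qZmKqZmJmqmaqqmHd3iZmYiIiIiJmaqqqZiHeJq8y7qqmZqqmZmqqqq7qph3eIiIiIh3d4iZqqqqmYh4iru7qqqpm7qpmau7qru7qYd3iIh3d3d3eImZmZmZmIiJqqqqqpmbu6qZq7u7u8y6mHeIiHd3d3d4iZiIiZqpmIiZmZmZmZu6qZmaq7u8zMupiImIh3d3d3eIh2Z4mqqYiIiJmZmZmqqpiImaqrvMzLqYmZiId3d2Z3d2Zmiau6h3iIiJmYmaqpmIiImaq7zMy6mZmIiHd2ZmZnZmZ4q7qHeIiImYiIqqmYh3iJmau8zLqYiJmYiHZlZnd3d3iaupiIiIiZmIiqqZiHiImZmqu7upiImZmZh3Z3iJh3d4mqmIiIiJmYiKqpmYiIiZmaqruqmIiZmZmYh3iJmHd3iZqZiIiImZmI"/>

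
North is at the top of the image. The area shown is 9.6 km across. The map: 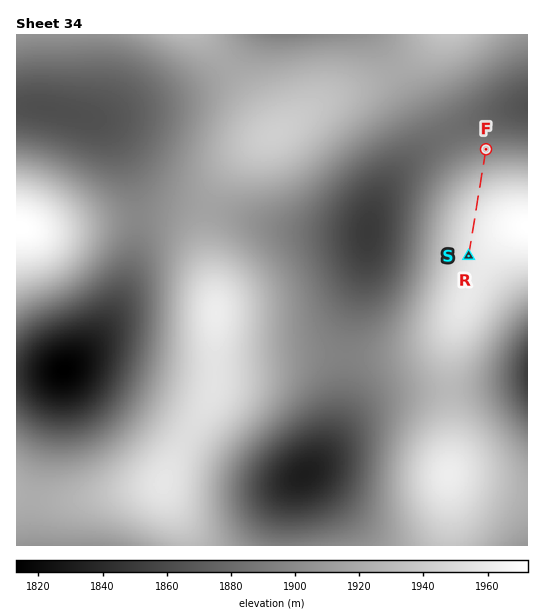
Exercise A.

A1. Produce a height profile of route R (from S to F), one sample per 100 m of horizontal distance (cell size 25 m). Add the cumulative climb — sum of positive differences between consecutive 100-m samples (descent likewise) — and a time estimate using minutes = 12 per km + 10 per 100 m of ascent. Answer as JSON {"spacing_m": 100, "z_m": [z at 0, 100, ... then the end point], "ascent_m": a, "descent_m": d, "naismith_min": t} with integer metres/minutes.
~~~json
{"spacing_m": 100, "z_m": [1956, 1956, 1957, 1957, 1957, 1957, 1957, 1956, 1955, 1953, 1951, 1948, 1944, 1939, 1934, 1929, 1923, 1917, 1910, 1904, 1898, 1896], "ascent_m": 1, "descent_m": 61, "naismith_min": 24}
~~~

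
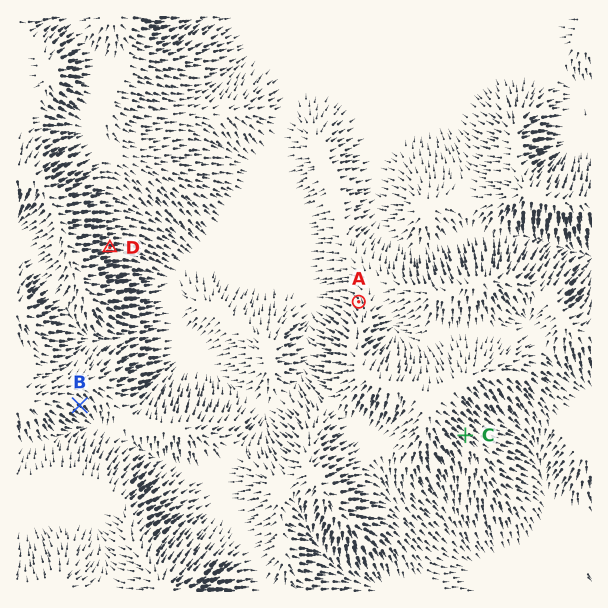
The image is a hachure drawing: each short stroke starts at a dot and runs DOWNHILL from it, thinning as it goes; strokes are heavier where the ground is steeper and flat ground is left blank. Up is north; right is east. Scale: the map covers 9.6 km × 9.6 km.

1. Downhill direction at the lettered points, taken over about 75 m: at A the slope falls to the NW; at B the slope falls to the SE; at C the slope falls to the SE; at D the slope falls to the E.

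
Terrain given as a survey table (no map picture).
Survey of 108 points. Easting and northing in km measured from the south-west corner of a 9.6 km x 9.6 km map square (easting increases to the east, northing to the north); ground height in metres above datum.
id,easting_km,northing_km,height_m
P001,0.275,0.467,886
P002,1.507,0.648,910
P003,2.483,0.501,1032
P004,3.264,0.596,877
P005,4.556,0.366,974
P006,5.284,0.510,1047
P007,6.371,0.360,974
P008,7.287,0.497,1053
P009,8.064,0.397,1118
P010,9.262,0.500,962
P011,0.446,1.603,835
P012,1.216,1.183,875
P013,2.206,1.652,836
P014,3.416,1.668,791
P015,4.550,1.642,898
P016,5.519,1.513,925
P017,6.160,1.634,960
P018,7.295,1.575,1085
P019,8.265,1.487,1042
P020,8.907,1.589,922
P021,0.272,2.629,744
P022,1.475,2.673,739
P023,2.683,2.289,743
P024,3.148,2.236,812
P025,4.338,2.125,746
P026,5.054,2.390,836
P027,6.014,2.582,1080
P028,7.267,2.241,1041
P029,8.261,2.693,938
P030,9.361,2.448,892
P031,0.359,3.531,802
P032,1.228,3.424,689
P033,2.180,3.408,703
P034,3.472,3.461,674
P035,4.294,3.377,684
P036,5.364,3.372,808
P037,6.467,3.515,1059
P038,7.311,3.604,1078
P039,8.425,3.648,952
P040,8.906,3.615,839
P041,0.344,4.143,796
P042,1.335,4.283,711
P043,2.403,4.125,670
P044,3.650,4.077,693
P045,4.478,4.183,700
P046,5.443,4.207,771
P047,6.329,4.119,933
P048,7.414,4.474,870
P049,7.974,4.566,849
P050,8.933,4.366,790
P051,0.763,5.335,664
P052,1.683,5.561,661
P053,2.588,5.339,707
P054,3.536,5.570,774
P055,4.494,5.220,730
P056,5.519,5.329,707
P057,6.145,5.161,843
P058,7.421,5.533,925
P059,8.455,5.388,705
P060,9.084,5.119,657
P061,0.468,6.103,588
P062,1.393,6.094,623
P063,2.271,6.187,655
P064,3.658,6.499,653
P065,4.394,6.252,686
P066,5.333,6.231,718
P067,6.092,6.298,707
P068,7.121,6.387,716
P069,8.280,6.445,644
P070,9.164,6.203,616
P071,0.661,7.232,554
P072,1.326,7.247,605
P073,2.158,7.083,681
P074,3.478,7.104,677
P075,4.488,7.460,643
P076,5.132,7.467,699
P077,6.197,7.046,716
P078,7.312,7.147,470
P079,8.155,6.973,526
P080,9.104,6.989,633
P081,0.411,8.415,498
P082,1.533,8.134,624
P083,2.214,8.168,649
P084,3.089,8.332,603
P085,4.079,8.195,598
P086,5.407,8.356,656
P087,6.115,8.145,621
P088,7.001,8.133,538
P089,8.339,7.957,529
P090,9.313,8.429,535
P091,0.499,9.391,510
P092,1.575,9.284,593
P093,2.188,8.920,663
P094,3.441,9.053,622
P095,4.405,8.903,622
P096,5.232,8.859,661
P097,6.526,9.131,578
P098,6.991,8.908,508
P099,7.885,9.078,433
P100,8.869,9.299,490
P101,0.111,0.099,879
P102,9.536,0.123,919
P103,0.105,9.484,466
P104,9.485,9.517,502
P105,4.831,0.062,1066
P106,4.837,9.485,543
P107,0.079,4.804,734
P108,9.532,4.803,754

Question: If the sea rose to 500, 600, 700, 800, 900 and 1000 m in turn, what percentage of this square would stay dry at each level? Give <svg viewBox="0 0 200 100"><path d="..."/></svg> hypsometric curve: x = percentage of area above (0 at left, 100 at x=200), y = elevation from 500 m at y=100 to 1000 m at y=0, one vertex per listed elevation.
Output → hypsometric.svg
<svg viewBox="0 0 200 100"><path d="M191 100l-22-20-59-20-40-20-26-20-20-20"/></svg>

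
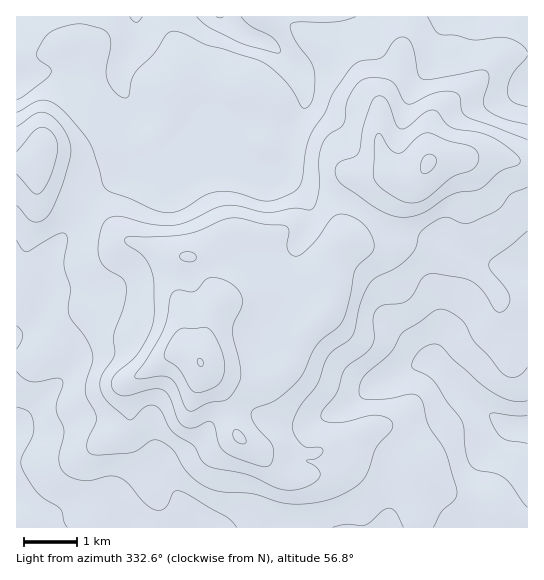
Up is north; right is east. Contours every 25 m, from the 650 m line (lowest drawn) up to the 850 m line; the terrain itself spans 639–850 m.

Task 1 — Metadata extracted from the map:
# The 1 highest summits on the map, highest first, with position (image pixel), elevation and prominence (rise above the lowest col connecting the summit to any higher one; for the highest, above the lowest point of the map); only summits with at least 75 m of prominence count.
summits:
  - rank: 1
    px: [201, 362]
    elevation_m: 850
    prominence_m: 211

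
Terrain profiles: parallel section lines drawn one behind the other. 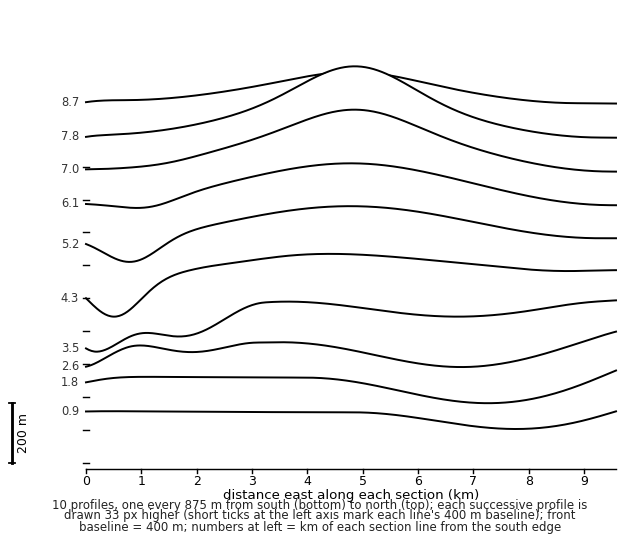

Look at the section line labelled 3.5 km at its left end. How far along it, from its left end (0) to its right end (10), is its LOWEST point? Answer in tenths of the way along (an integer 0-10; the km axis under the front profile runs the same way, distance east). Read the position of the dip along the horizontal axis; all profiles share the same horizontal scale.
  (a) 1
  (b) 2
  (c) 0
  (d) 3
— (c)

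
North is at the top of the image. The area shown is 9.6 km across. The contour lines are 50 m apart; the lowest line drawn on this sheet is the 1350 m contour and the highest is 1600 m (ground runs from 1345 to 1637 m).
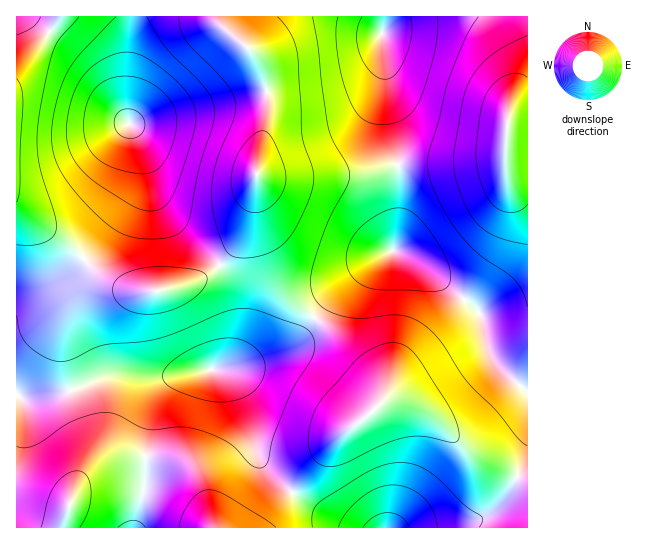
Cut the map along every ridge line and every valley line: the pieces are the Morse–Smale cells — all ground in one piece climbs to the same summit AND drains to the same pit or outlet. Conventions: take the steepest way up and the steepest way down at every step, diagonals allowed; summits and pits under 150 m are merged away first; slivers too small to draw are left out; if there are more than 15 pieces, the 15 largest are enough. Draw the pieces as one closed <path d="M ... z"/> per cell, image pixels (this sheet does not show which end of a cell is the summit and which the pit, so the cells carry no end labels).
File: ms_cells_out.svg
<path d="M383 16l-164 1 1 6 36 35 11 31 1 25-11 47-2 32-8 32-7 14-12 18-25 20-22 10-19 4-20 1-17-4-23-12-35-32-51-35 1 319 511-1 0-134-35-32-6-15-8-35-53-43-19-12-14-6 6-23 1-49-13-79 0-17-6-39z"/><path d="M218 16l-202 1 0 190 17 14 34 23 35 32 23 12 17 4 20-1 19-4 22-10 25-20 12-18 7-14 8-32 2-32 10-39 1-25-4-19-8-20-36-35z"/><path d="M527 16l-142 0-4 19 7 75 8 36 4 32-1 49-6 23 14 6 19 12 53 43 8 35 6 15 34 31z"/>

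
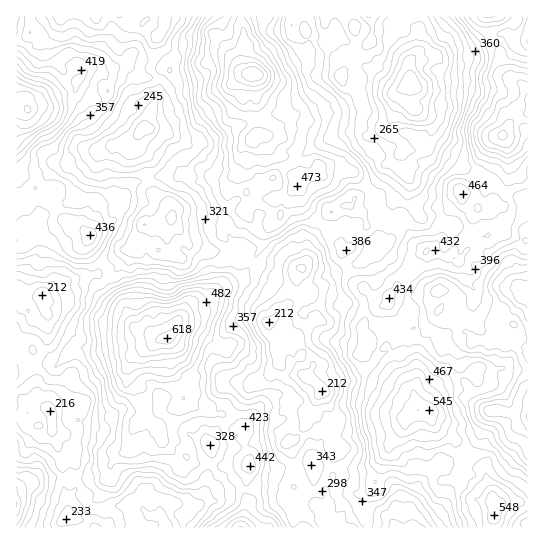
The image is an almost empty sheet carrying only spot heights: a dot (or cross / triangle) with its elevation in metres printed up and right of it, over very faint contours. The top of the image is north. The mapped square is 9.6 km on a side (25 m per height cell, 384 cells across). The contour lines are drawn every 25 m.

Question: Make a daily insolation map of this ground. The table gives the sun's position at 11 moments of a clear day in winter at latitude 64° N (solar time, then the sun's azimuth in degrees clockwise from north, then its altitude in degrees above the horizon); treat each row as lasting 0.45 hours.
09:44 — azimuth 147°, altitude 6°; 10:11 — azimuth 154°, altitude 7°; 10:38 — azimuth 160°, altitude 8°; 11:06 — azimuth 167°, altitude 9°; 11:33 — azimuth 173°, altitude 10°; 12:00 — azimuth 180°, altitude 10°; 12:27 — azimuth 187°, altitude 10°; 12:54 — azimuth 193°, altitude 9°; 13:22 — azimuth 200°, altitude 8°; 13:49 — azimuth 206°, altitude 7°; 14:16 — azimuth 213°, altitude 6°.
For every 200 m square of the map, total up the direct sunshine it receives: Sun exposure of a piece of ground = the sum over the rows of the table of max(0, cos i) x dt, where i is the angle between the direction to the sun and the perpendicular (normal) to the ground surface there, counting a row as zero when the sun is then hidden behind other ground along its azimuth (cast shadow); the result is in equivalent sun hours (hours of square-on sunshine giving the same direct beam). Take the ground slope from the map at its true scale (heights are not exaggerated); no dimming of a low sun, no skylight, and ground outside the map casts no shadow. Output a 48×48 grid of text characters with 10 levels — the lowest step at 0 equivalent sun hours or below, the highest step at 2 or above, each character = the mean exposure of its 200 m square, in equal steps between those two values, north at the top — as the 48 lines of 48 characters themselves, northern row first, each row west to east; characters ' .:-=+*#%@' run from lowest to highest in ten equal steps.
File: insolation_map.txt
=:.      :-:=-:..  ....:=-..:.:=#+++=++**%##@@+=
:..      . .-:  .:..::....:-..:.:---====**##+===
  .     ..  . :--:-..:    .::=+-:--+##*#+=++: ..
          :-...-.:=:    ...::===+*++#+===--=-:  
    :: .:.-=-:=:===-.    .:-=-=--+=+=-..:-:.:   
    . -+-===:+-=++::-==-:..:-::-:=*+=+*=:--:::. 
    .=+--+#*#*+-=::=*%@%+=:.   :--==::==-::====:
....:+=-+*+##*+===##*+*++=:..  .-:.   ..--:...::
-:=--=+##+==+-=++****#*+=:..::::::.   :-::.....:
**+******++#====+*+=*+=-.:--:==-==-.   ::.   ..+
#@@@@@#****=--=-*###-.  :--===----:.   ..::.  :=
#%@%**#%#+-. . :-=+--:++====-..... :=-...-===+=+
##++=:--....... . :==#*++==:     .:-:-:..:+#@@#*
+--=-:.      ..:...:==+**=..  .  .-..:....=#%%##
-::  .       .::-:::-+*%#:.:---::.  .:    .=***=
++:       .:+*++=+==**=-:-:+*++%+.   ...   :==++
=--=-:   .:-=*@##+====-..=*+#%%#+::.  :---:..-++
--=-: .::--=-=+*++++--=+=+**##+--=-. :.:+*=.::::
*+=-   .:-++=:..:-+*+-==-+#*-.  :-:.::==+*=+++==
=--==:  .=:.    .::=+*=-*#@#-.:.:===.  :-=+++-=*
::-=+=--==:      :--+*+#@%*#+-:--++=:   ..:=-==:
+**+==+#=:        -===+*#****=::=::.::::..:-+#%+
%#*#%%%*:          .:-=++*%*+++*=. ::=-=--==+#%%
#+*#%%#=:            .=====:-++:  ..--*#**=+**+#
*#%*+=-..           .:==-: .-+-   . :*%@@#*+**##
=*#+--:.           :-++=+-:-=-==-..-=+=++*+-:::=
:::=--:.         .--++++*+::::-++:--=:::::==:.  
:::::.. .:      .--+=-+*+-:-==-.:+++=-:---===-. 
.:....-:::.    :--*+-:--:-+-:=-..=*+=-:.:==-=-..
.  ..:==--=-. .-+*=.    :=*-  :--.:::::..-==:-=-
:.....:--====+*+=+=..:..--:=+-::--.:. .::.  ..:=
-=. :====--=#%%#*+*+*+-::.:+##=---:.   ..      :
-=-:***++=+%%###*++%#*+-::++=+##+-.      .  . :.
=+**+==*++*#%##*=:=**+*: :--==++=...  .  .-=-===
*+*#+=++=++==##=--:.:.     .==::::.. ...::=+==++
+=+*++*==##+==-:--      ::.. .:::.:.::  :-=#%#+=
====-:::+*+=---==-:.   :--=: .-=:..::=. ..:+++=-
--::--.---.:-:+##*==. :----:::===-=---==:..   :-
..::==-:=:-==:-++**=---==+-.:-:====++**+=-:  .:.
    :-::.:=++--:-+*+==-:-=: .===*=-+##**+::...  
   .:--..:===*+-:.::-..:.   .:--===+***#*=:    .
   .:::--*#*##+=-:.::.::. .:::..:=#*+**=+=-..   
   ...:==+%@@%+=++===++=:-====---+#%*+=-:-::.   
.::--====+*###%%*===++=-==-==-::--+##*=---:.    
:++====+%%*=-+%@#=--:::--::==-::-++*%#*++: .    
-===++=+**=+++===-.  .::.:-===++*%#****#+==--.-:
+===++**=:--==-:.        :::-:==-=+=-+*+=+==-=+#
*+=-. -*+=-: :==.        .. :--*+--++*#*+++=**++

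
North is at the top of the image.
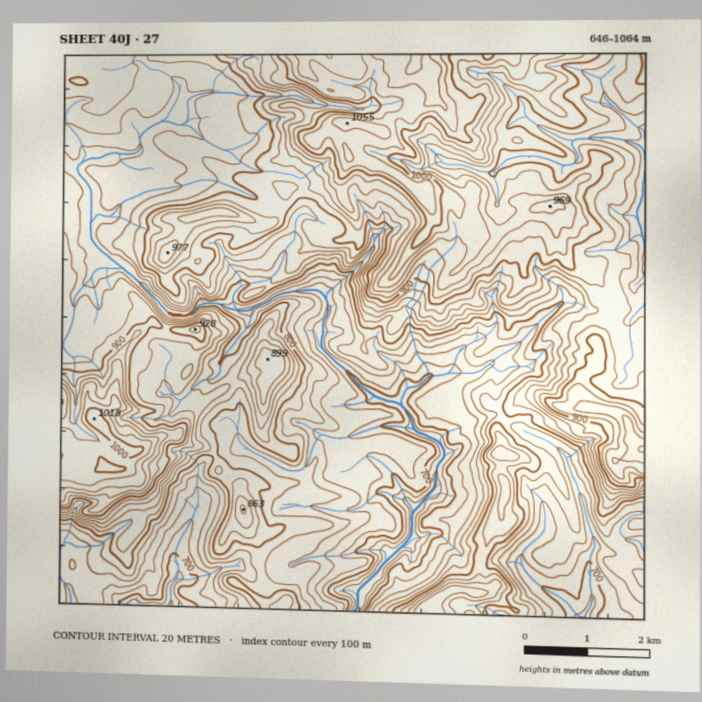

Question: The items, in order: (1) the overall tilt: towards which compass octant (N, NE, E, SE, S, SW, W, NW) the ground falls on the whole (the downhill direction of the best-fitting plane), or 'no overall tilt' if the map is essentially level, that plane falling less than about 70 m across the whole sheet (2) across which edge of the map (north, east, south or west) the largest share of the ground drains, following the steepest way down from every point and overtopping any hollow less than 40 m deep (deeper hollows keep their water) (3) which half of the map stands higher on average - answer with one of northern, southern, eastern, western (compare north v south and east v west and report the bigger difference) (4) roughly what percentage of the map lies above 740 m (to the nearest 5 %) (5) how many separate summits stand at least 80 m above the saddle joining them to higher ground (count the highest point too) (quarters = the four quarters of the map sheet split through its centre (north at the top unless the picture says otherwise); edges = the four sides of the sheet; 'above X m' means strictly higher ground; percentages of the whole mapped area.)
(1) Overall the map slopes down towards the south.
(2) The largest share of the runoff leaves by the southern edge.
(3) Taken as a whole, the northern half is higher than the southern.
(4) Ground above 740 m makes up about 85 % of the sheet.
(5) Counting only tops that stand 80 m proud, the map has 4 summits.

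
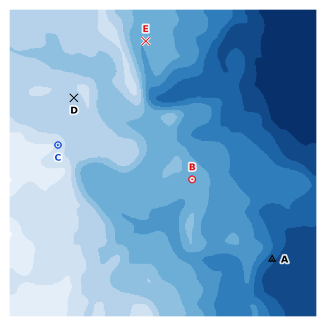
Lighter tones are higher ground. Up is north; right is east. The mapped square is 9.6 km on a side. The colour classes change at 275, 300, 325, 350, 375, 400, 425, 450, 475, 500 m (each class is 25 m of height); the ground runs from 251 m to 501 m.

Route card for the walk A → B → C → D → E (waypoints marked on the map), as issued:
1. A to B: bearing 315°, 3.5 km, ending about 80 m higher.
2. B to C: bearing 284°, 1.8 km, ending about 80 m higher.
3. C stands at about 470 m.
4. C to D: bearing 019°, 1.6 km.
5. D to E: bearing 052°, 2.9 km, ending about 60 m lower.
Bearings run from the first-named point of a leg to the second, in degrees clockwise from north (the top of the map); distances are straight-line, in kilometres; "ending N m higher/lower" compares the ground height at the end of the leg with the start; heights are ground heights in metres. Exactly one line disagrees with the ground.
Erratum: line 2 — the distance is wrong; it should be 4.3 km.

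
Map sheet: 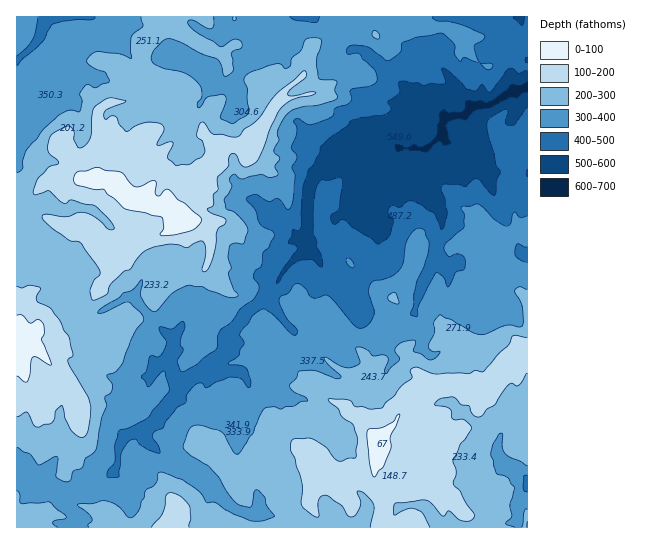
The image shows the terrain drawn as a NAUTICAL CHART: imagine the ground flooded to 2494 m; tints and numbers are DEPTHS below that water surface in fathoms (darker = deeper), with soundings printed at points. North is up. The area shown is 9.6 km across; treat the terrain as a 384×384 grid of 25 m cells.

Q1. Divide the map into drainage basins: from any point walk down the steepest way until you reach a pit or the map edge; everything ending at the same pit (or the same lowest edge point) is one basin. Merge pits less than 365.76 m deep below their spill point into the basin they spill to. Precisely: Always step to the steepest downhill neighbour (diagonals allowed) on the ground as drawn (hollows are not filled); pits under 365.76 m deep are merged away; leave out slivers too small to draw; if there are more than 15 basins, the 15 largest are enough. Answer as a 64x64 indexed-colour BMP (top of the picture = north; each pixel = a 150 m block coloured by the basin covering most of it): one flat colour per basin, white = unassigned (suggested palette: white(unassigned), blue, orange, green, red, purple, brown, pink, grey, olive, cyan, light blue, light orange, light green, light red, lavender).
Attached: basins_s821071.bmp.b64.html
<image width="64" height="64" href="data:image/bmp;base64,Qk12CAAAAAAAAHYAAAAoAAAAQAAAAEAAAAABAAQAAAAAAAAIAAATCwAAEwsAABAAAAAAAAAA////ALR3HwAOf/8ALKAsACgn1gC9Z5QAS1aMAMJ34wB/f38AIr28AM++FwDox64AeLv/AIrfmACWmP8A1bDFABERERERERERERERERERERERERERERESIiIiIiIiIiIiEREREREREREREREREREREREREREREREiIiIiIiIiIiIRERERERERERERERERERERERERERERESIiIiIiIiIiIhERERERERERERERERERERERERERERERIiIiIiIiIiIiERERERERERERERERERERERERERERERIiIiIiIiIiIiIREREREREREREREREREREREREREREREiIiIiIiIiIiIhERERERERERERERERERERERERERERESIiIiIiIiIiIiERERERERERERERERERERERERERERERIiIiIiIiIiIiIREREREREREREREREREREREREREREREiIiIiIiIiIiIhERERERERERERERERERERERERERERESIiIiIiIiIiIiERERERERERERERERERERERERERERERIiIiIiIiIiIiIRERERERERERERERERERERERERERERESIiIiIiIiIiIhEREREREREREREREREREREREREREREREiIiIiIiIiIiERERERERERERERERERERERERERERERERIiIiIiIiIiIREREREREREREREREREREREREREREREREiIiIiIiIiIhERERERERERERERERERERERERERERERERIiIiIiIiIiERERERERERERERERERERERERERERERERESIiIiIiIiIRERERERERERERERERERERERERERERERERESIiIiEiIhERERERERERERERERERERERERERERERERERERERESIiEREREREREREREREREREREREREREREREREREREREREiIRERERERERERERERERERERERERERERERERERERERERIhEREREREREREREREREREREREREREREREREREREREREiERERERERERERERERERERERERERERERERERERERERERIRERERERERERERERERERERERERERERERERERERERERERERERERERERERERERERERERERERERERERERERERERERERERERERERERERERERERERERERERERERERERERERERERERERERERERERERERERERERERERERERERERERERERERERERERERERERERERERERERERERERERERERERERERERERERERERERERERERERERERERERERERERERERERERERERERERERERERERERERERERERERERERERERERERERERERERERERERERERERERERERERERERERERERERERERERERERERERERERERERERERERERERERERERERERERERERERERERERERERERERERERERERERERERERERERERERERERERERERERERERERERERERERERERERERERERERERERERERERERERERERERERERERERERERERERERERERERERERERERERERERERERERERERERERERERERERERERERERERERERERERERERERERERERERERERERERERERERERERERERERERERERERERERERERERERERERERERERERERERERERERERERERERERERERERERERERERERERERERERERERERERERERERERERERERERERERERERERERERERERERERERERERERERERERERERERERERERERERERERERERERERERERERERERERERERERERERERERERERERERERERERERERERERETMxERERERERERERERERERERERERERERERERERERERERMzMREREREREREREREREREREREREREREREREREREREREzMzMzMxERERERERERERERERERERERERERERERERERETMzMzMxERERERERERERERERERERERERERERERERERERMzMzMzEREREREREREREREREREREREREREREREREREREzMzMzMxERERERERERERERERERERERERERERERERERETMzMzMzERERERERERERERERERERERERERERERERERERMzMzMzMREREREREREREREREREREREREREREREREREREzMzMzMxERERERERERERERERERERERERERERERERERETMzMzMzERERERERERERERERERERERERERERERERERERMzMzMzMxEREREREREREREREREREREREREREREREREREzMzMzMzMzMRERERERERERERERERERERERERERERERETMzMzMzMzMzMxERERERERERERERERERERERERERERERMzMzMzMzMzMzEREREREREREREREREREREREREREREREzMzMzMzMzMzERERERERERERERERERERERERERERERETMzMzMzMzMzERERERERERERERERERERERERERERERERMzMzMzMzMzMREREREREREREREREREREREREREREREREzMzMzMzMzMxERERERERERERERERERERERERERERERETMzMzMzMzMzERERERERERERERERERERERERERERERERMzMzMzMzMzMxEREREREREREREREREREREREREREREREzMzMzMzMzMzERERERERERERERERERERERERERERERETMzMzMzMzMzMxERERERERERERERERERERERERERERER"/>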